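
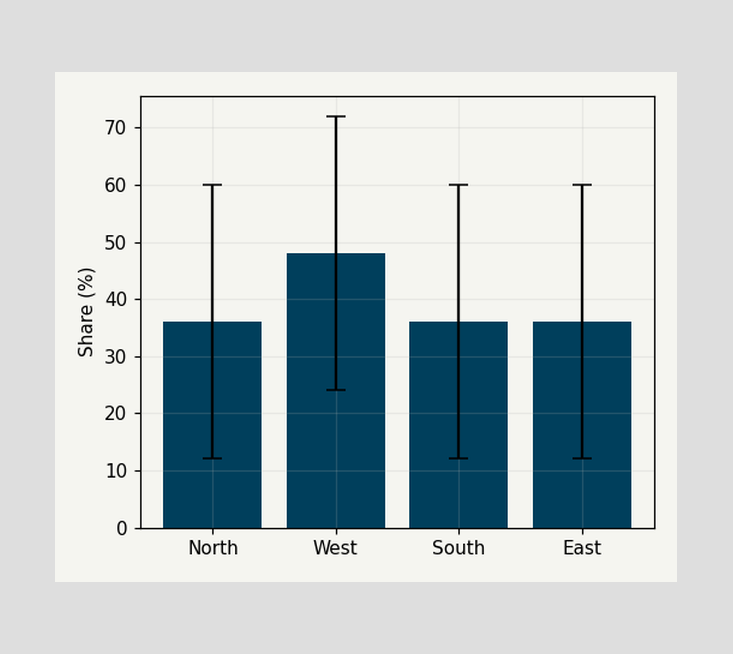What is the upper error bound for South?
The South bar's upper whisker reaches 60%.

60%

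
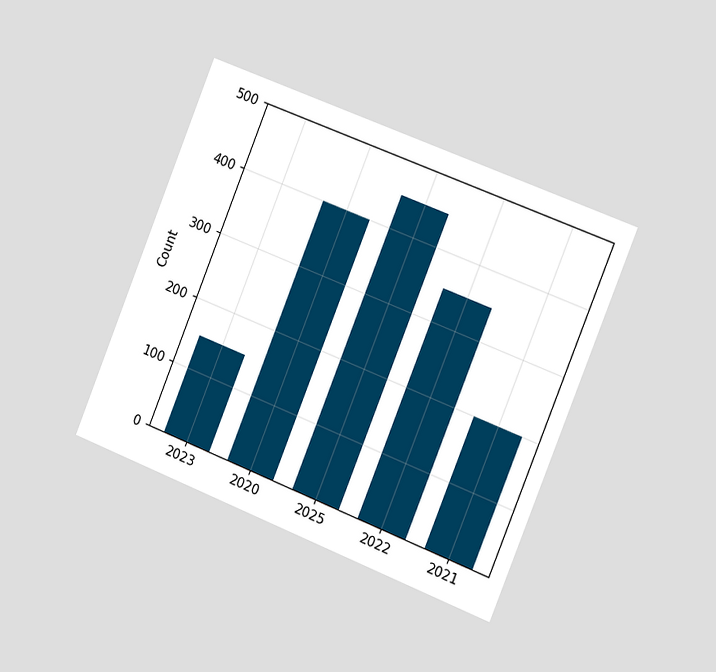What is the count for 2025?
The chart is tilted about 22° clockwise and viewed slightly from the right. Reading along the chart's y-axis, the 2025 bar reaches 450.

450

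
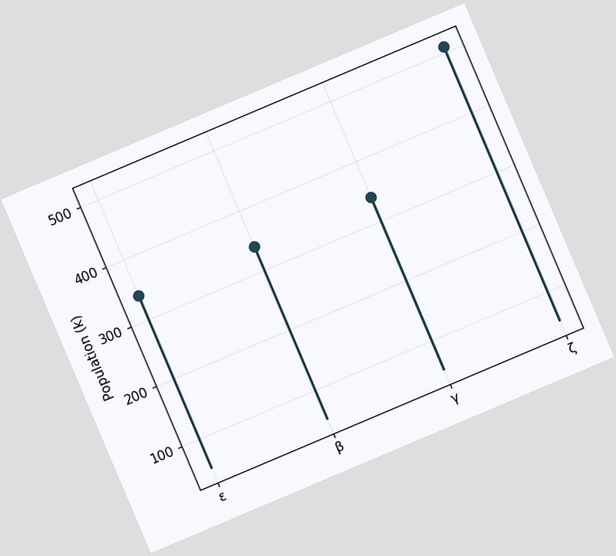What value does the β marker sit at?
340k

The chart is tilted about 23° counter-clockwise. The β marker sits at 340k.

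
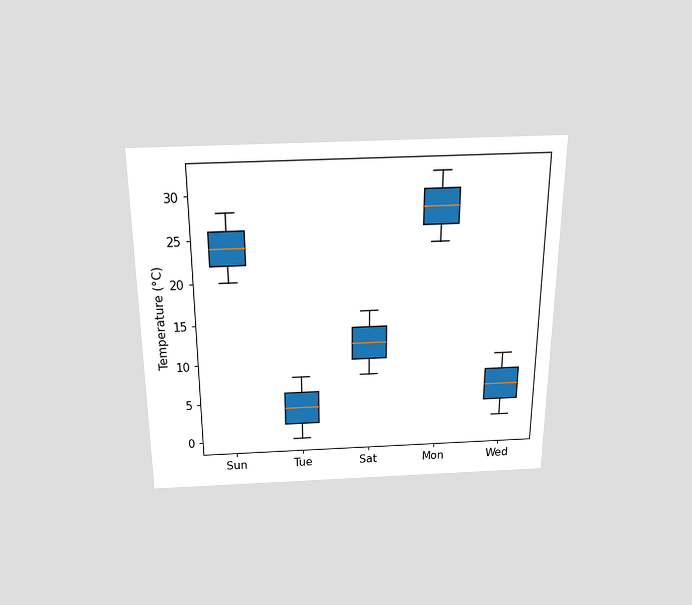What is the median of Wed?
The chart is viewed slightly from above. The median line in the Wed box sits at 6°C.

6°C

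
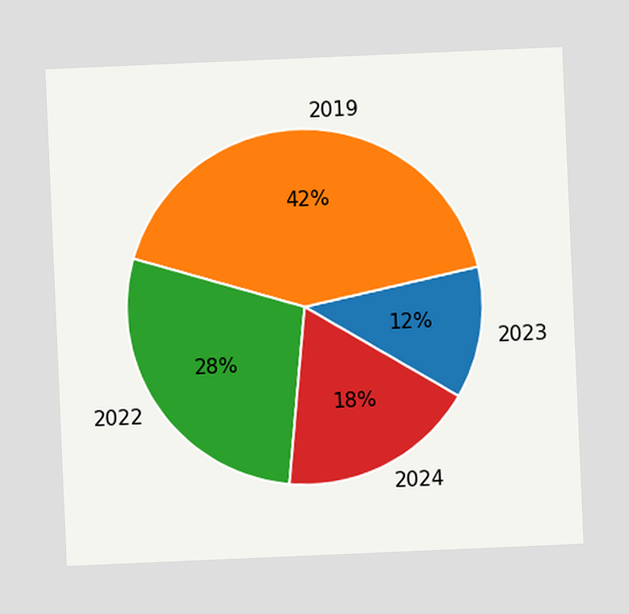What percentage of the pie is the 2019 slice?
The chart is tilted about 2° counter-clockwise. The 2019 slice takes up 42% of the pie.

42%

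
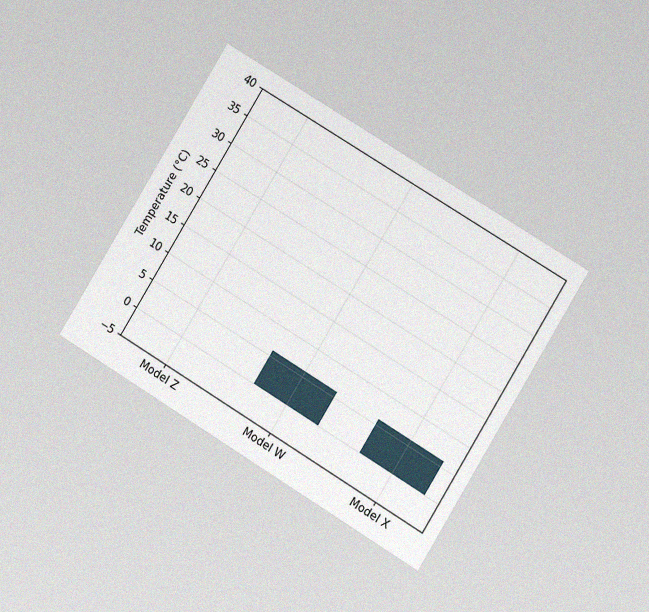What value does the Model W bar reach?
6°C

The chart is tilted about 31° clockwise and viewed at a slight angle, with some photo noise. Reading along the chart's y-axis, the Model W bar reaches 6°C.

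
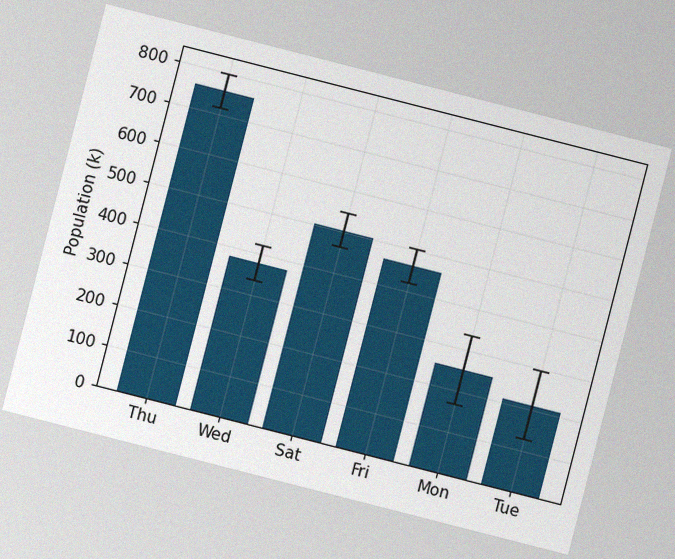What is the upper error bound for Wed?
420k

The chart is tilted about 14° clockwise, with some photo noise. The Wed bar's upper whisker reaches 420k.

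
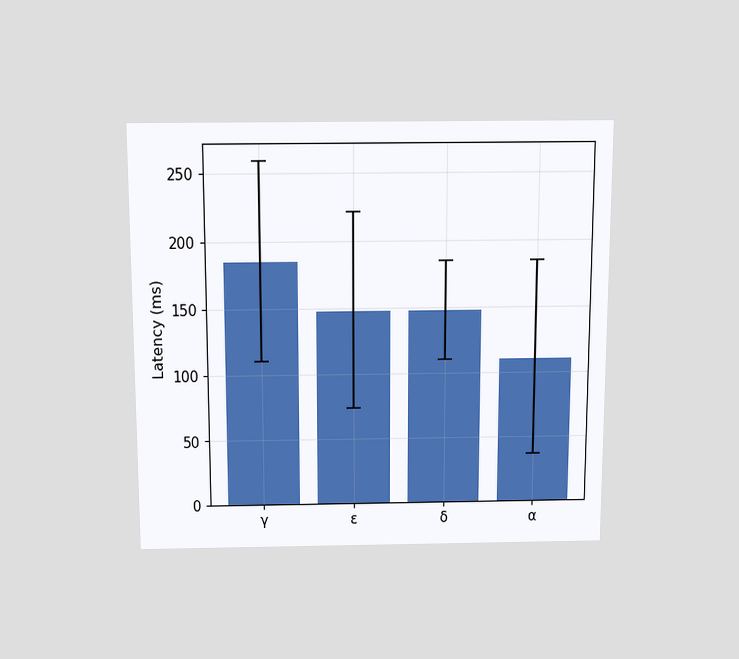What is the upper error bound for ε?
The chart is viewed slightly from above. The ε bar's upper whisker reaches 222ms.

222ms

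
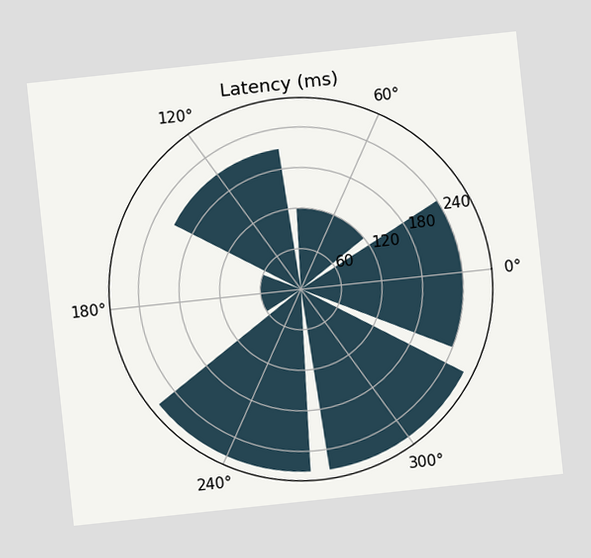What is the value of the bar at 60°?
120ms

The chart is tilted about 6° counter-clockwise. The bar at 60° reaches 120ms on the radial axis.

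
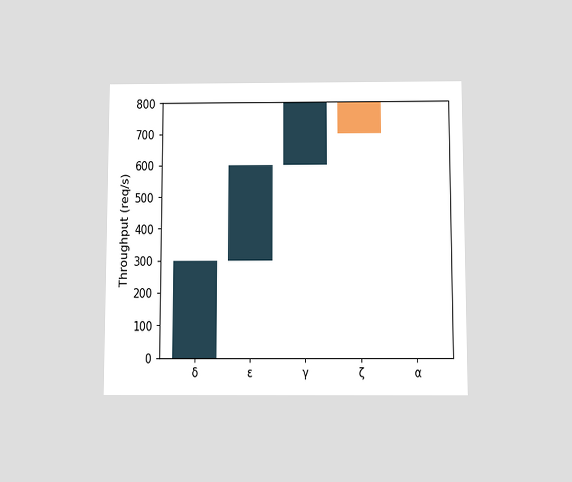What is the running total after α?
700req/s

The chart is viewed slightly from below. After α the running total reaches 700req/s.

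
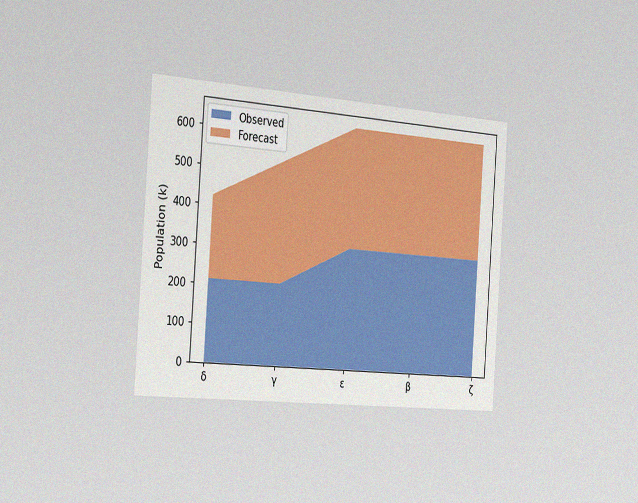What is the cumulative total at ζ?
636k

The chart is tilted about 4° clockwise and viewed slightly from the left, with some photo noise. The stacked total at ζ reaches 636k.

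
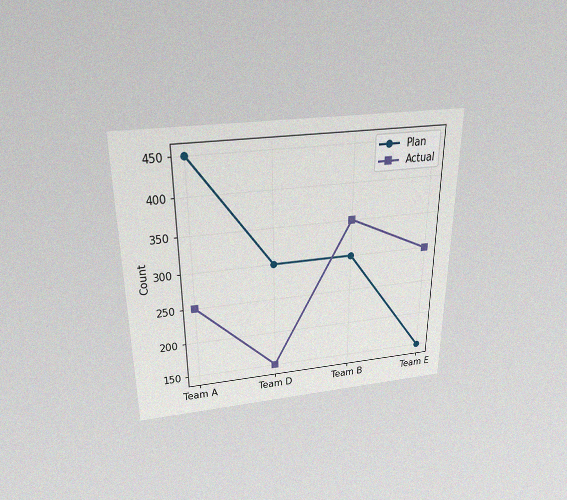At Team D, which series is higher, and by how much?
The chart is viewed slightly from above, with some photo noise. At Team D, Plan sits above the other line by 150.

Plan, by 150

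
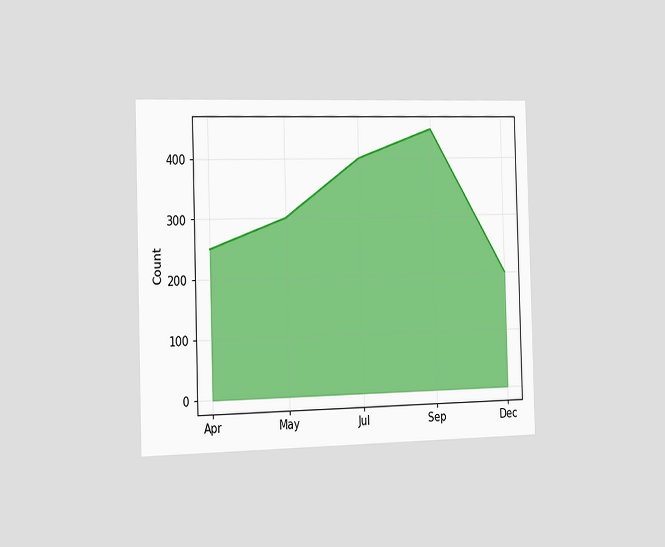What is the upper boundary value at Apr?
The chart is viewed slightly from the left. At Apr the upper boundary is at 250.

250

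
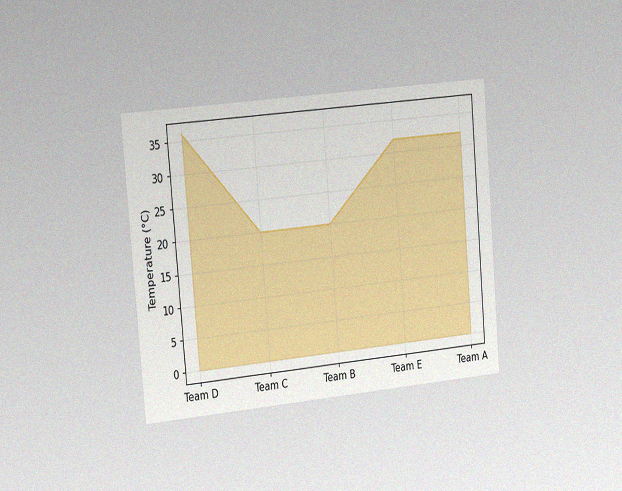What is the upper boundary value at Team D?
The chart is tilted about 5° counter-clockwise and viewed slightly from the left, with some photo noise. At Team D the upper boundary is at 36°C.

36°C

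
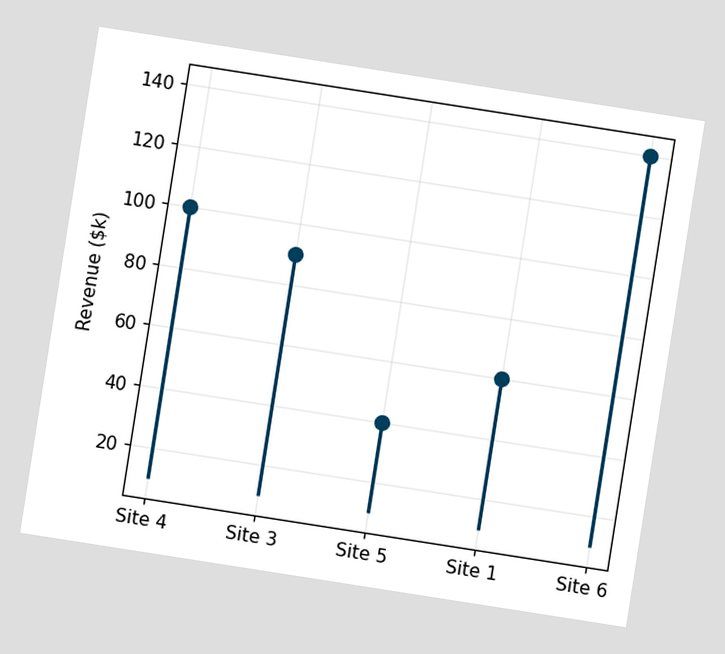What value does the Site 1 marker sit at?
The chart is tilted about 9° clockwise. The Site 1 marker sits at $60k.

$60k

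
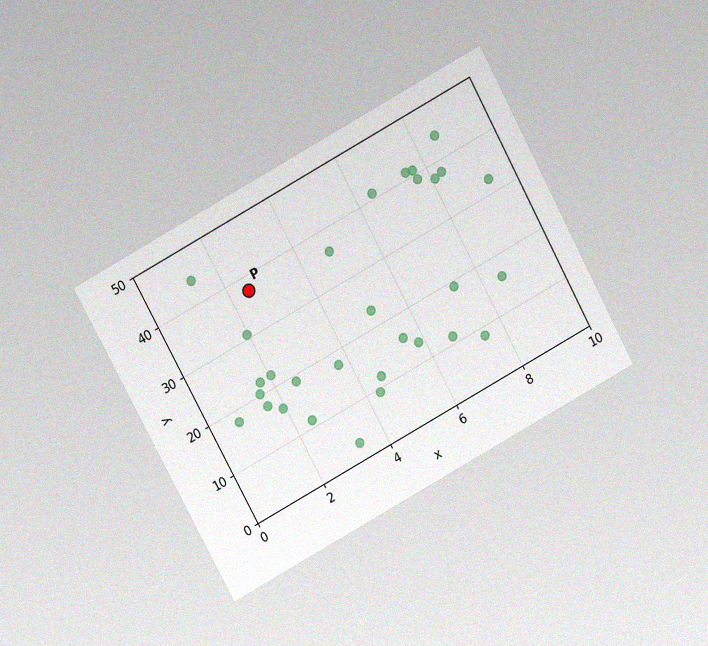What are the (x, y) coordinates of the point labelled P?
(2.5, 37.5)

The chart is tilted about 29° counter-clockwise and viewed at a slight angle, with some photo noise. Following the gridlines from P to each axis, P sits at (2.5, 37.5).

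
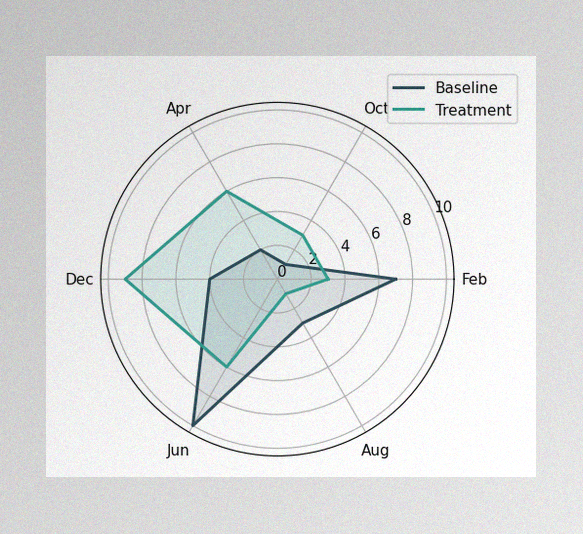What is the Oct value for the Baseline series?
The image has some photo noise and uneven lighting. On the Oct axis, Baseline reaches 1.

1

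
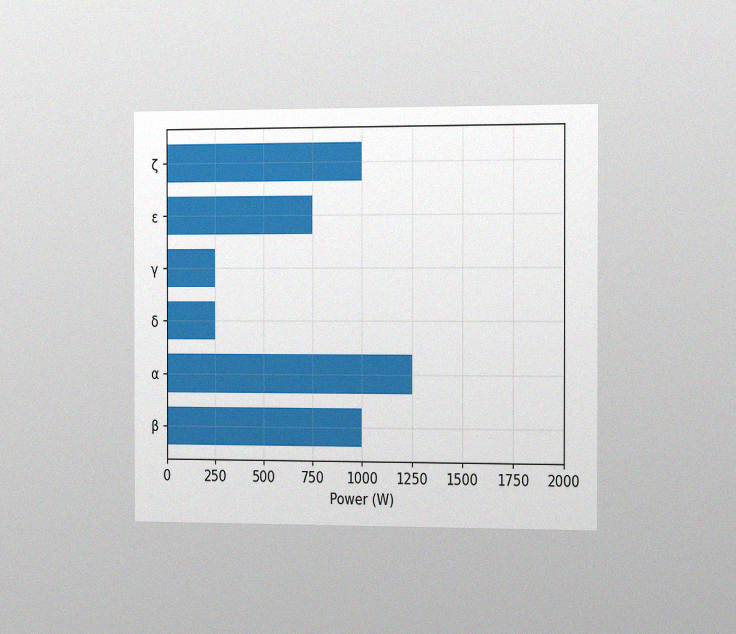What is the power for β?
The chart is viewed slightly from the right, with some photo noise. Reading along the chart's x-axis, the β bar reaches 1000W.

1000W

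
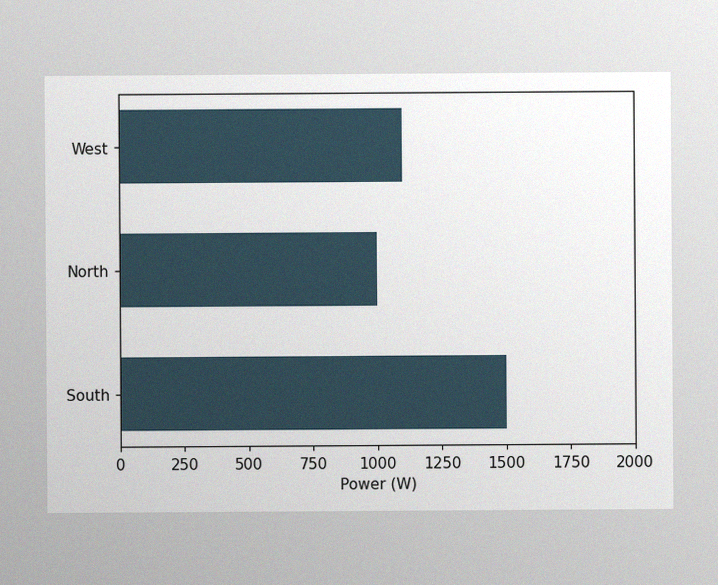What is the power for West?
1100W

The image has some photo noise and uneven lighting. Reading along the chart's x-axis, the West bar reaches 1100W.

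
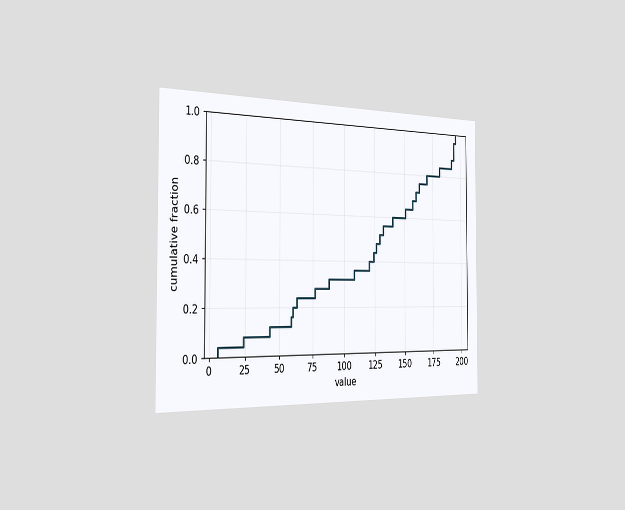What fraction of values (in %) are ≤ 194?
The chart is viewed slightly from the left. At x=194 the ECDF step is at 96%.

96%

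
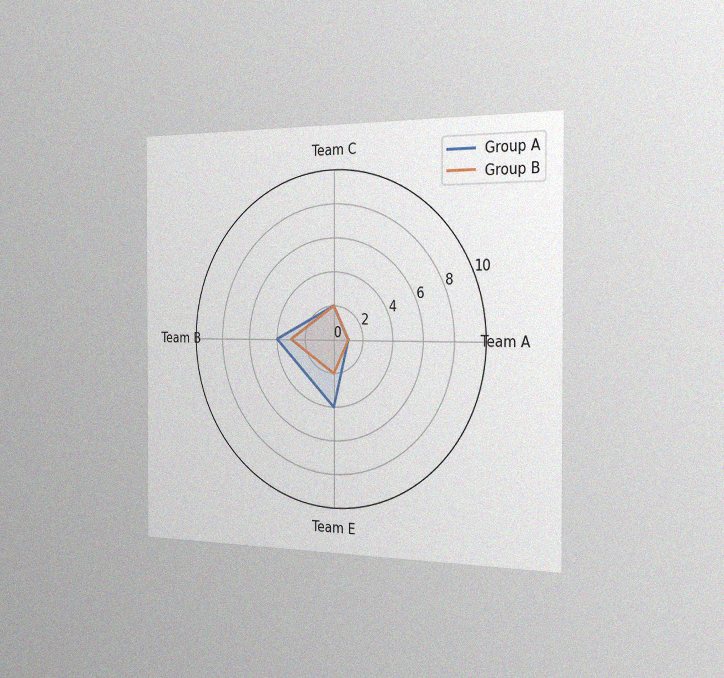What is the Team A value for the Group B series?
1

The chart is viewed slightly from the right, with some photo noise. On the Team A axis, Group B reaches 1.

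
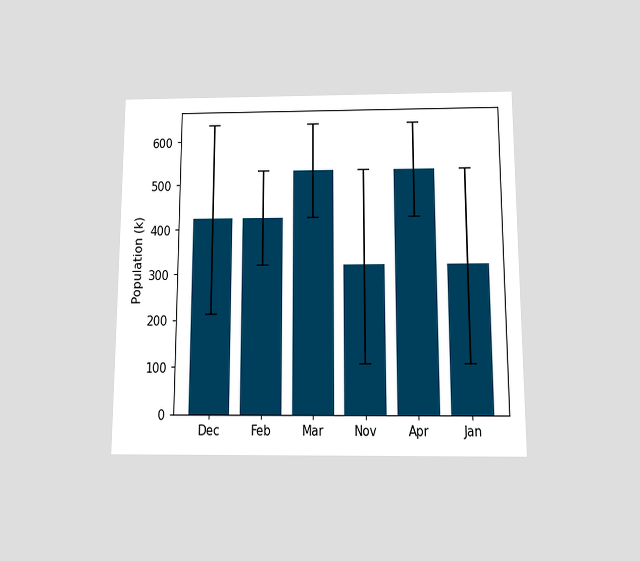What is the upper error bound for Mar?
The chart is viewed slightly from below. The Mar bar's upper whisker reaches 636k.

636k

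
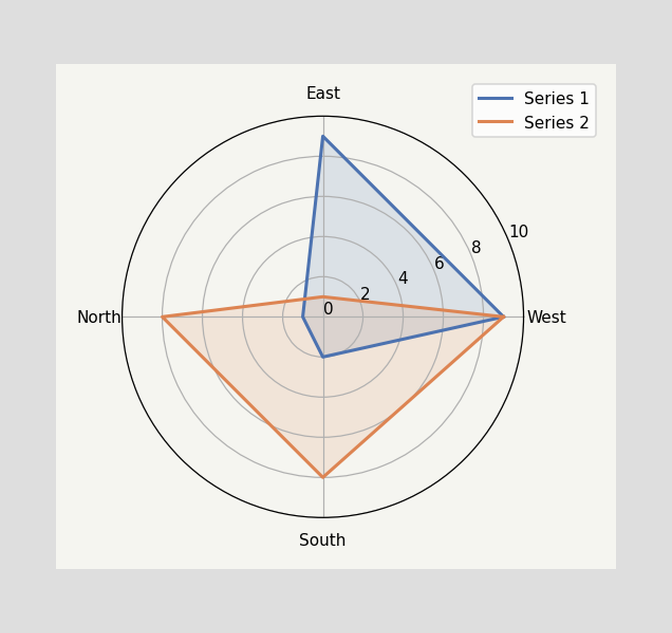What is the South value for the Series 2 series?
8

On the South axis, Series 2 reaches 8.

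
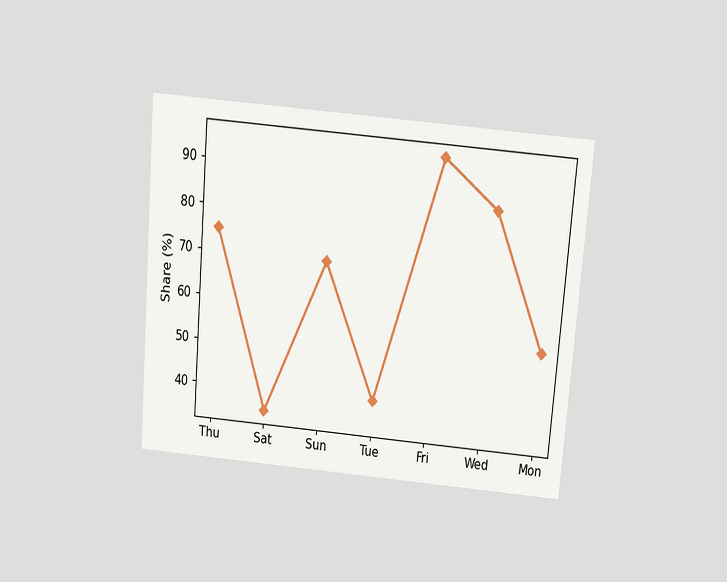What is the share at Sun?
The chart is tilted about 5° clockwise and viewed slightly from above. At Sun, the line is at 70%.

70%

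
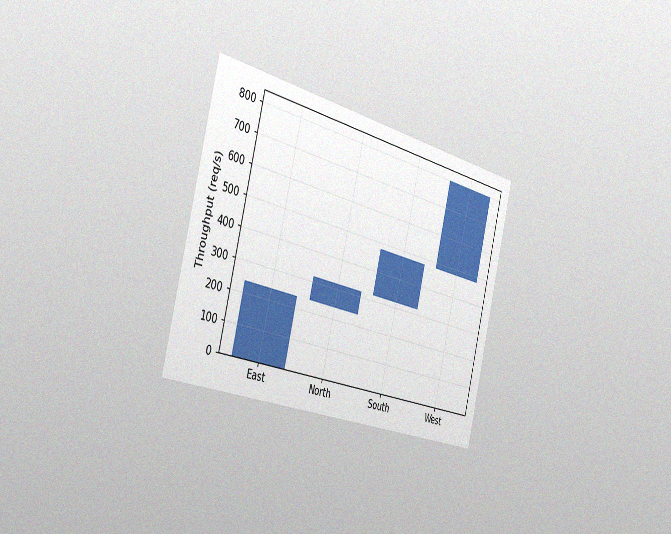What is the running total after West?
800req/s

The chart is tilted about 14° clockwise and viewed slightly from the left, with some photo noise. After West the running total reaches 800req/s.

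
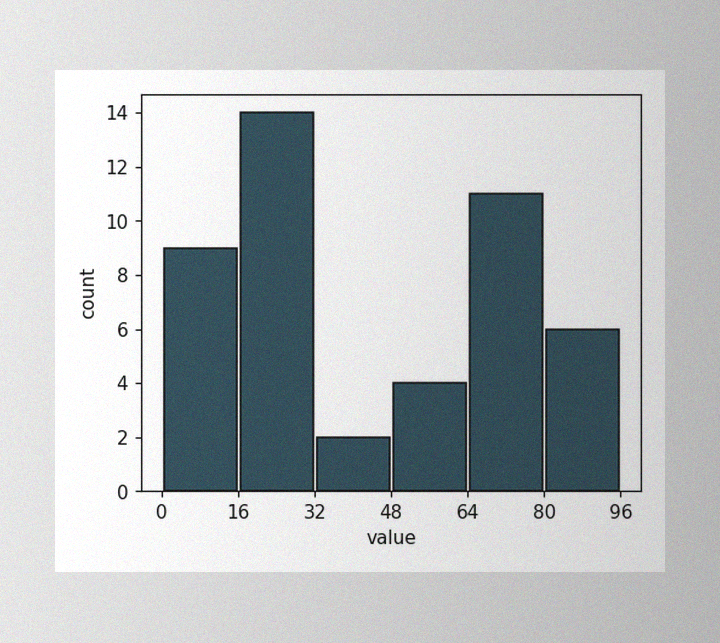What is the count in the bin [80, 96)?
6

The image has some photo noise and uneven lighting. The [80, 96) bin has height 6.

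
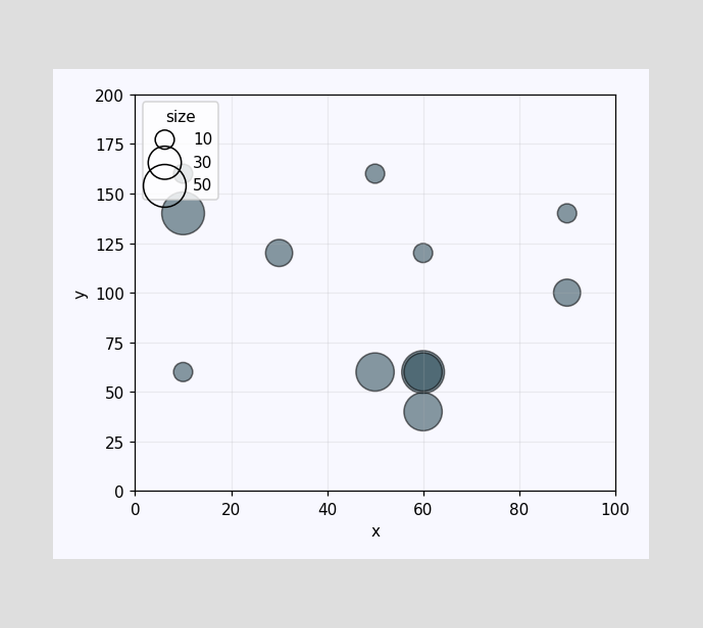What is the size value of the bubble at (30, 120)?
Matching the bubble at (30, 120) against the size legend gives 20.

20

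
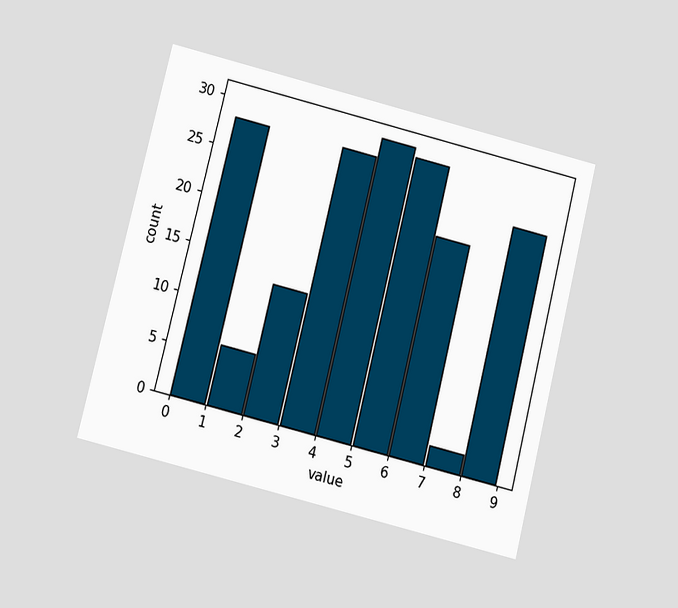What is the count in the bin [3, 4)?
The chart is tilted about 14° clockwise and viewed slightly from below. The [3, 4) bin has height 28.

28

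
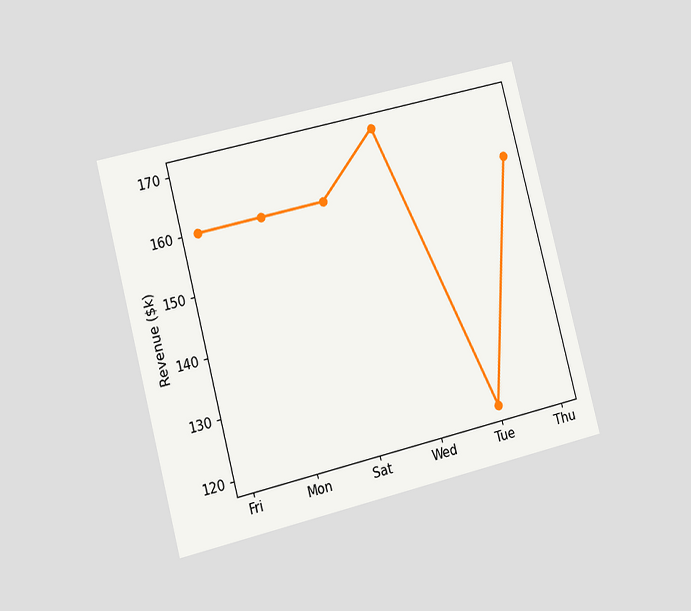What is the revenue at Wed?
The chart is tilted about 14° counter-clockwise and viewed slightly from the left. At Wed, the line is at $170k.

$170k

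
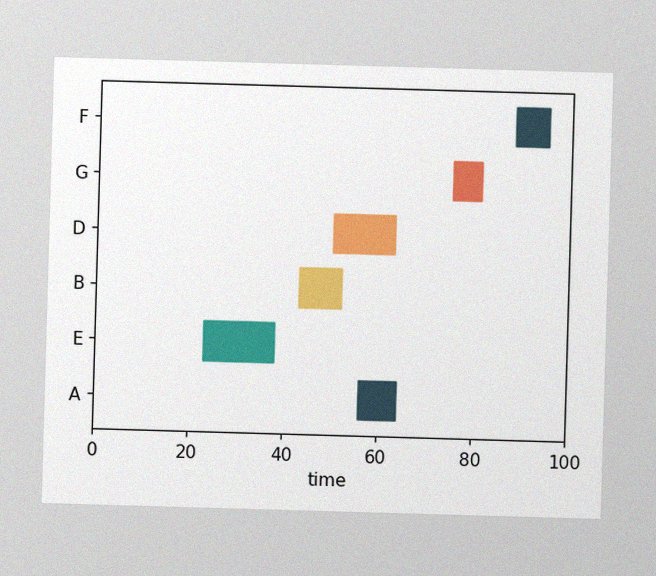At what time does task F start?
The image has some photo noise and uneven lighting. The F bar begins at t=88.

88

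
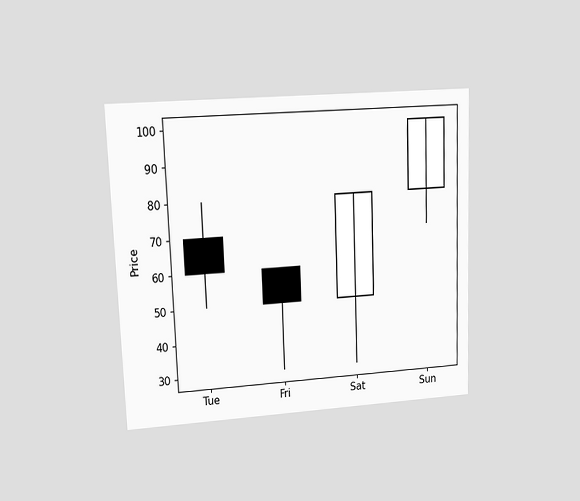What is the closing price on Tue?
The chart is tilted about 2° counter-clockwise and viewed at a slight angle. The Tue candle closes at 60.

60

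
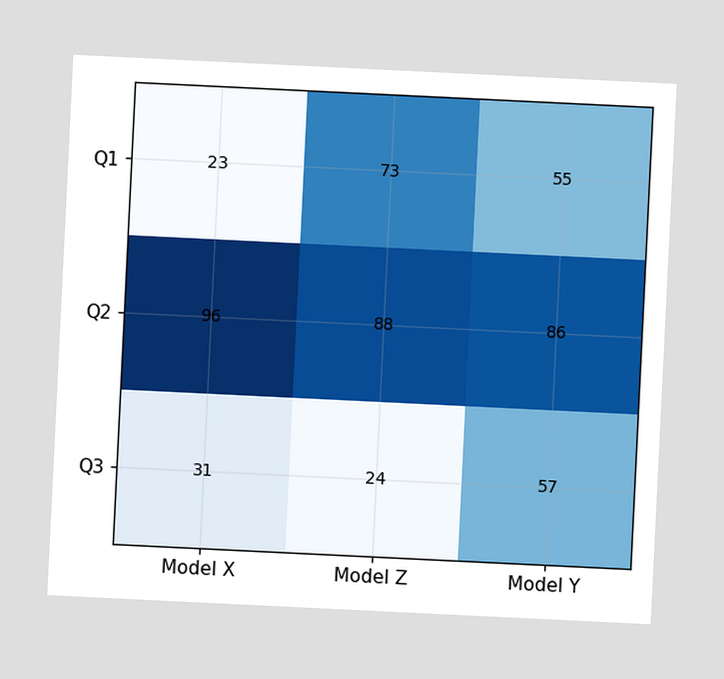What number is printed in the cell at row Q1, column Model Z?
The chart is tilted about 3° clockwise. The (Q1, Model Z) cell reads 73.

73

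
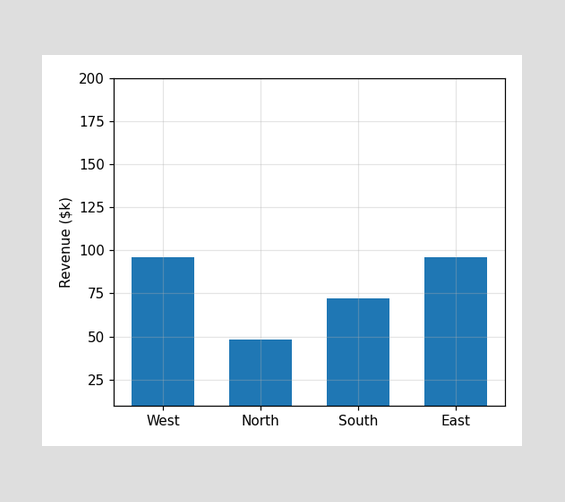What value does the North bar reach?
$48k

Reading along the chart's y-axis, the North bar reaches $48k.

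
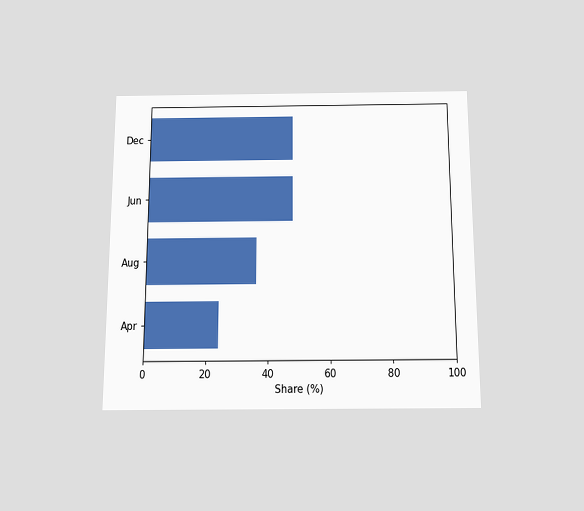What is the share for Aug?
The chart is viewed slightly from below. Reading along the chart's x-axis, the Aug bar reaches 36%.

36%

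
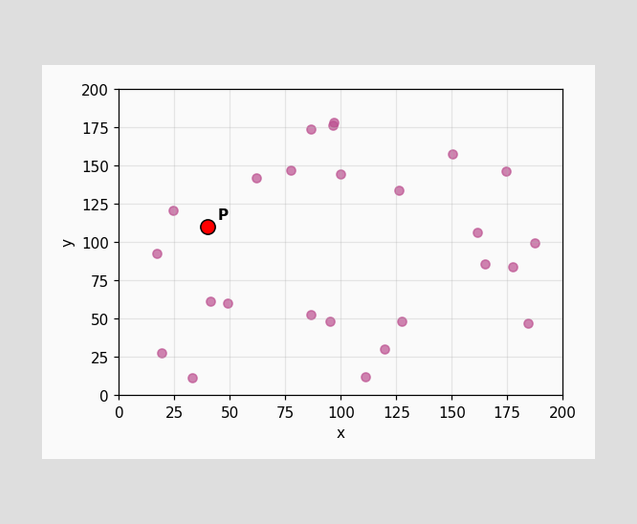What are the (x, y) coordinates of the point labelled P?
(40, 110)

Following the gridlines from P to each axis, P sits at (40, 110).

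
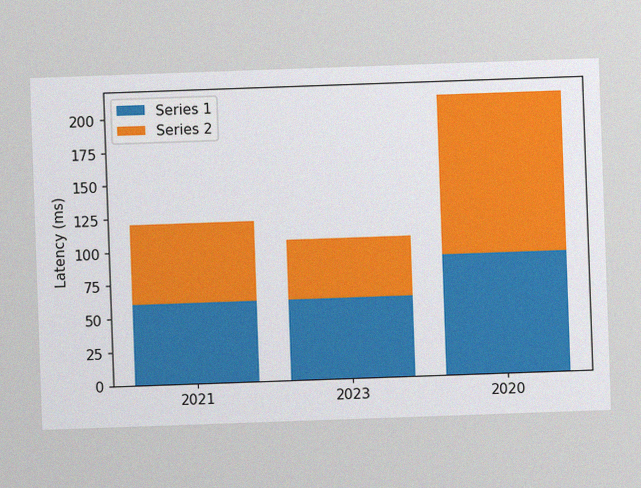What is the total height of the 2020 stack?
210ms

The chart is tilted about 2° counter-clockwise, with some photo noise. The 2020 stack's top reaches 210ms on the y-axis.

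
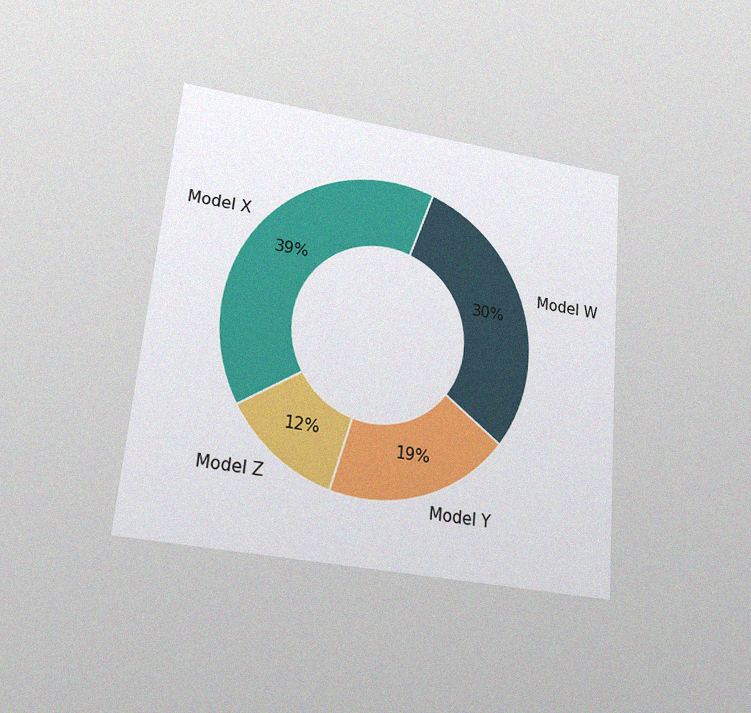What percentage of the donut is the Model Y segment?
19%

The chart is tilted about 5° clockwise and viewed slightly from below, with some photo noise. The Model Y segment takes up 19% of the ring.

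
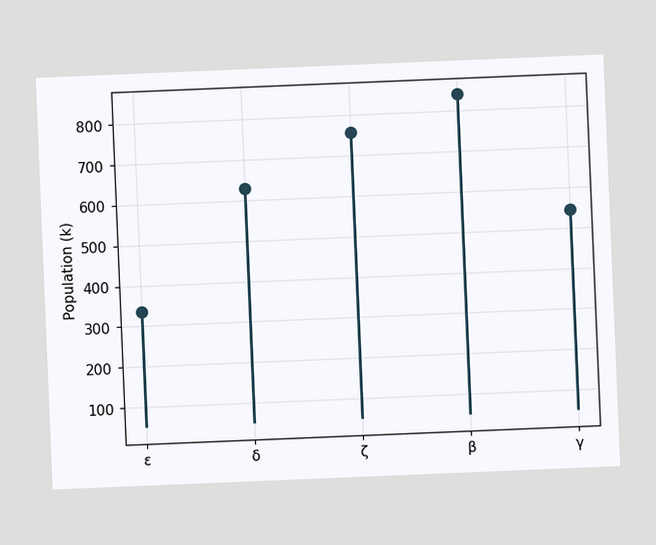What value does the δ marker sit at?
The chart is tilted about 2° counter-clockwise. The δ marker sits at 630k.

630k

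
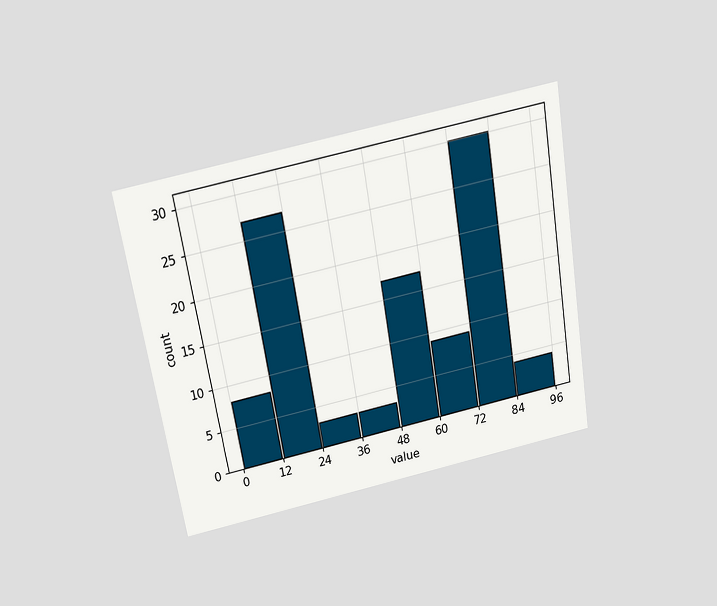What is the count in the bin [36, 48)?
3

The chart is tilted about 9° counter-clockwise and viewed slightly from above. The [36, 48) bin has height 3.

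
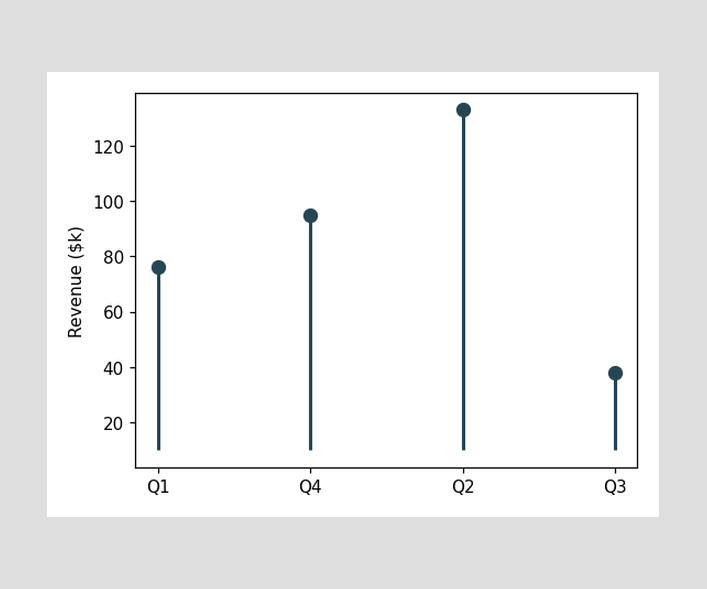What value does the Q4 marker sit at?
The Q4 marker sits at $95k.

$95k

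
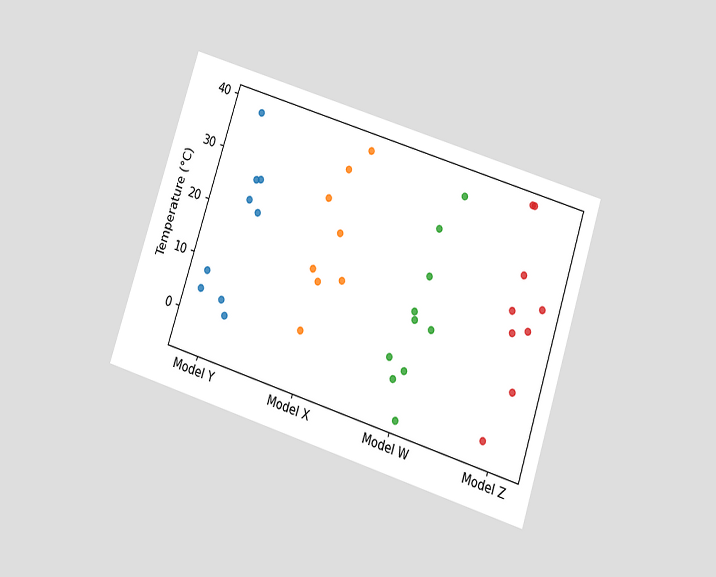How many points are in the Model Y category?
The chart is tilted about 18° clockwise and viewed slightly from below. Counting the markers in the Model Y column gives 9.

9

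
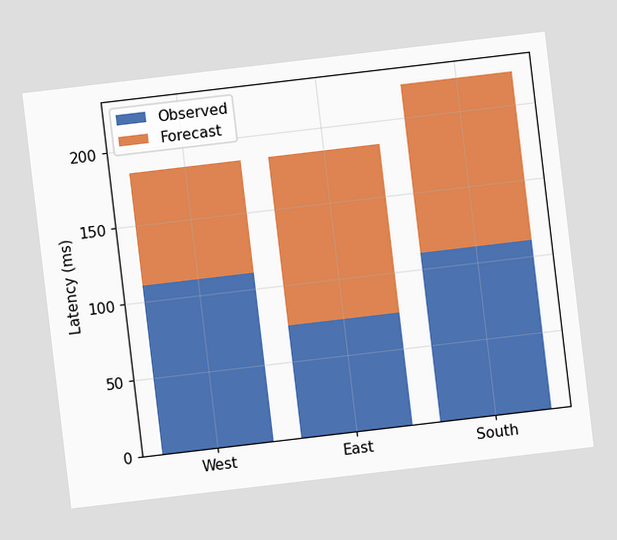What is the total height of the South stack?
The chart is tilted about 7° counter-clockwise. The South stack's top reaches 222ms on the y-axis.

222ms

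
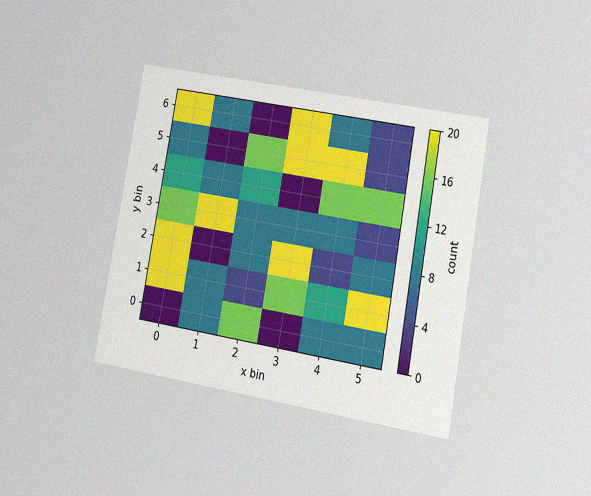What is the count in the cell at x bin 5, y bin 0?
8

The chart is tilted about 10° clockwise and viewed at a slight angle, with some photo noise. Matching the cell (5, 0) against the colorbar gives 8.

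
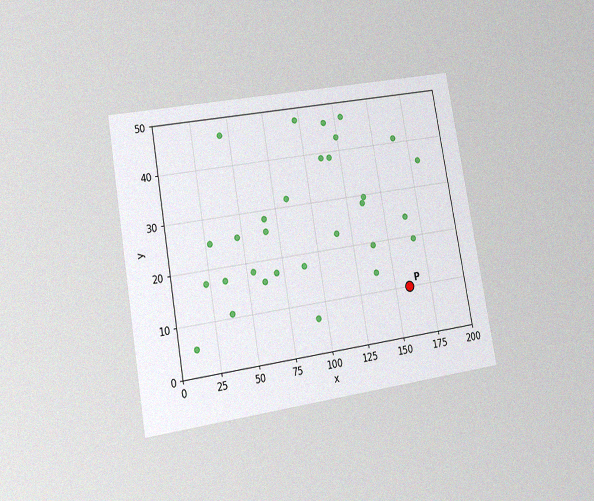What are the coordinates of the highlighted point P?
The chart is tilted about 10° counter-clockwise and viewed at a slight angle, with some photo noise. Following the gridlines from P to each axis, P sits at (160, 10).

(160, 10)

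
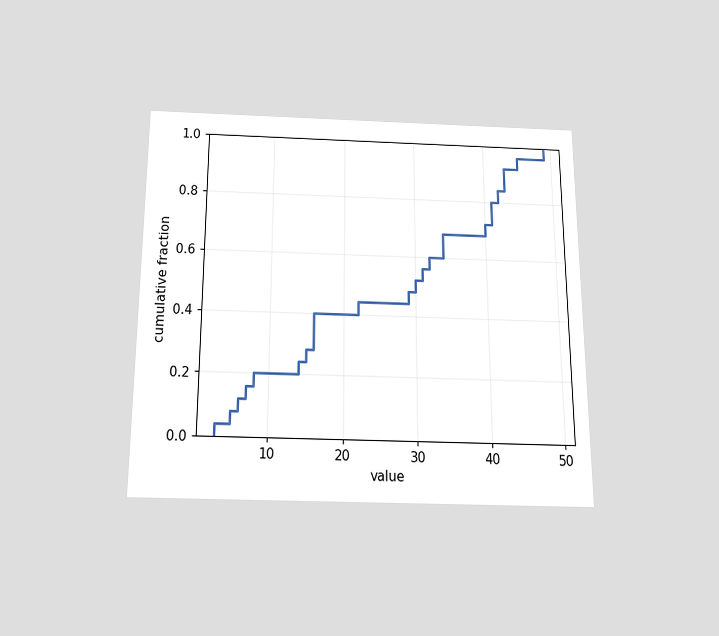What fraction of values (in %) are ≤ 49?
The chart is viewed slightly from below. At x=49 the ECDF step is at 100%.

100%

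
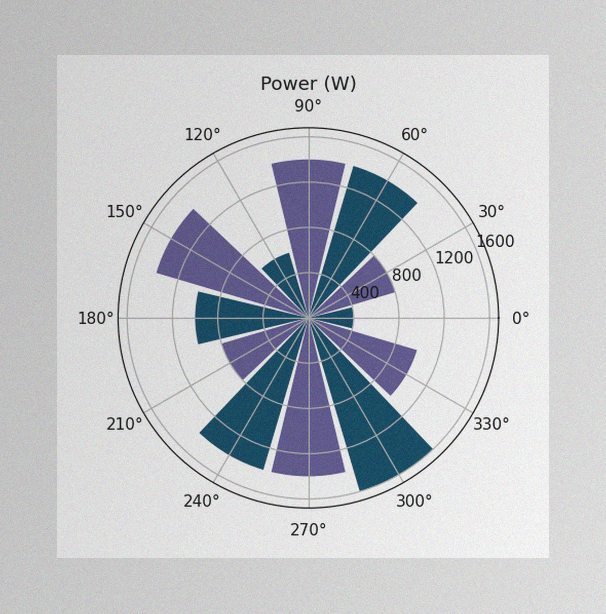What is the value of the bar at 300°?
The image has some photo noise and uneven lighting. The bar at 300° reaches 1600W on the radial axis.

1600W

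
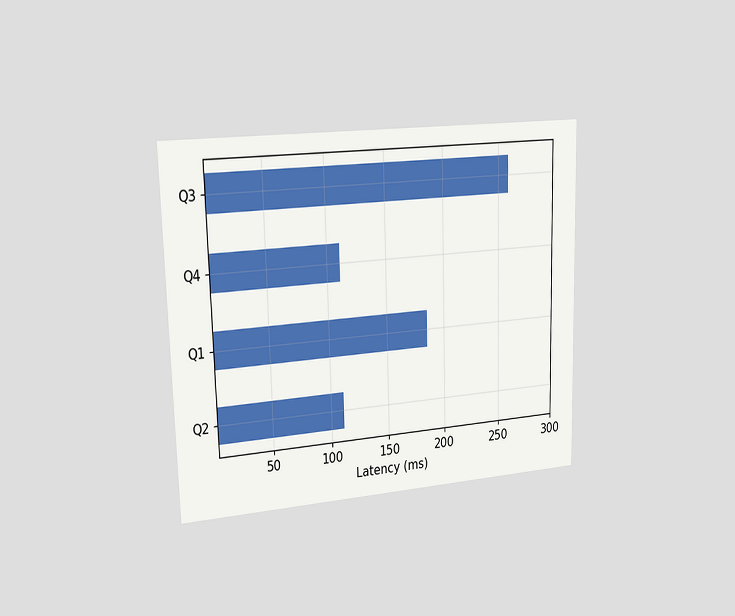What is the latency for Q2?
The chart is viewed slightly from the left. Reading along the chart's x-axis, the Q2 bar reaches 111ms.

111ms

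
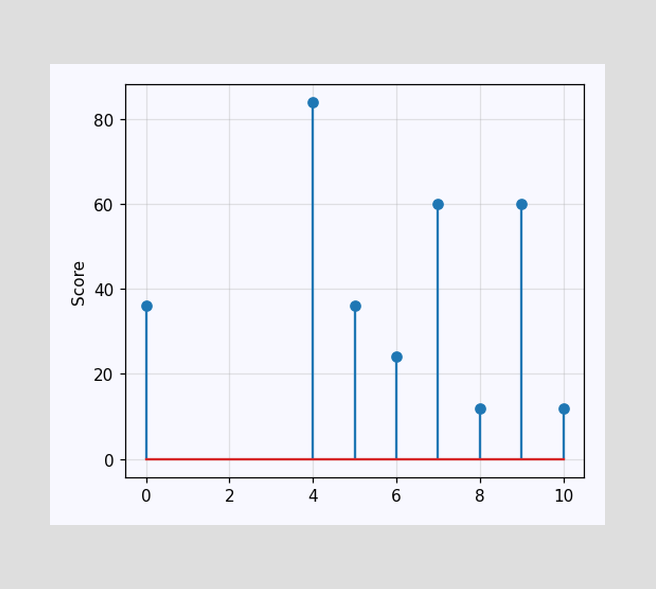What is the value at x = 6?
24

The stem at x=6 reaches 24.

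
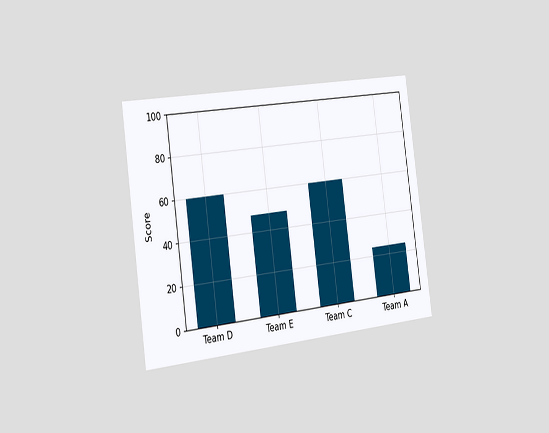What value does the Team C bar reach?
60

The chart is tilted about 8° counter-clockwise and viewed slightly from the left. Reading along the chart's y-axis, the Team C bar reaches 60.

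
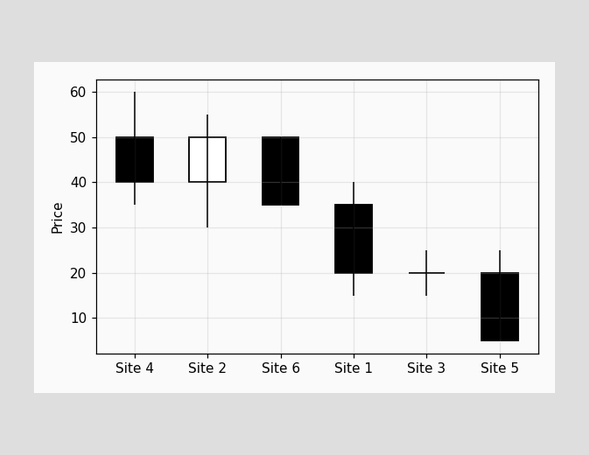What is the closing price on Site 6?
35

The Site 6 candle closes at 35.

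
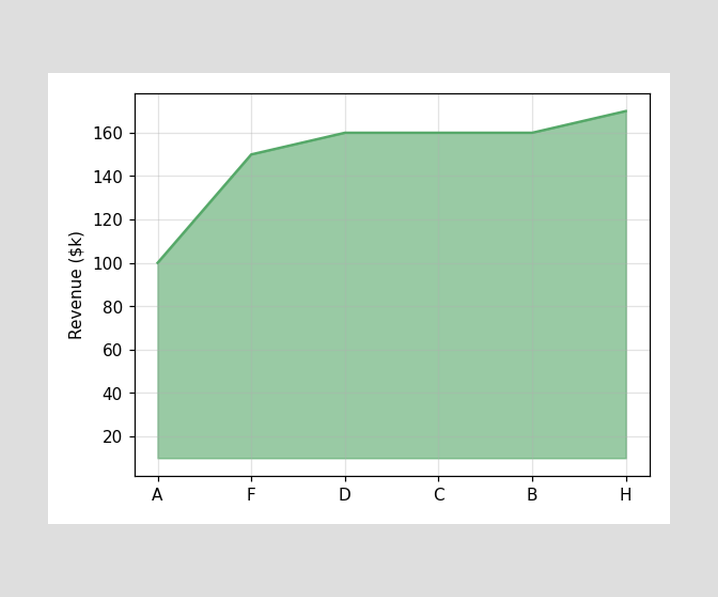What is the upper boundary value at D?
At D the upper boundary is at $160k.

$160k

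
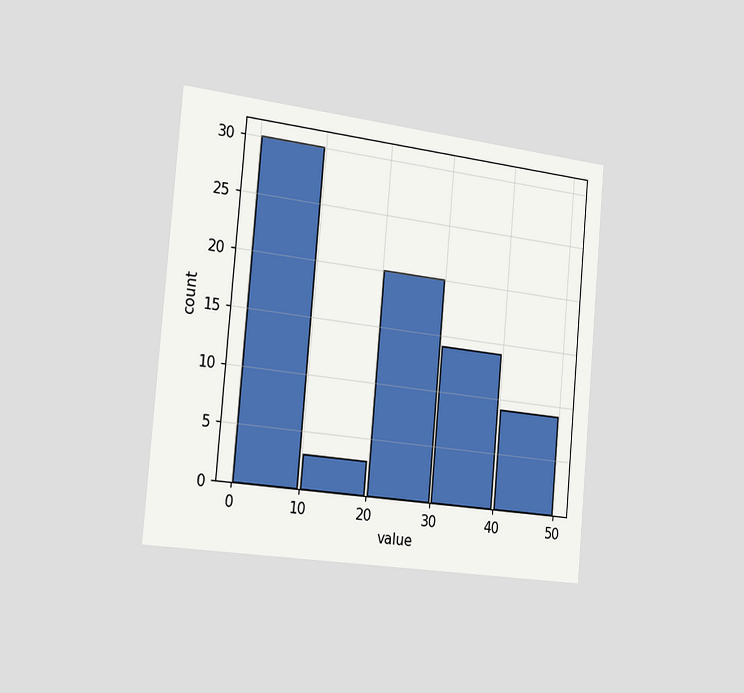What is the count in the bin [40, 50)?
The chart is tilted about 5° clockwise and viewed slightly from the left. The [40, 50) bin has height 9.

9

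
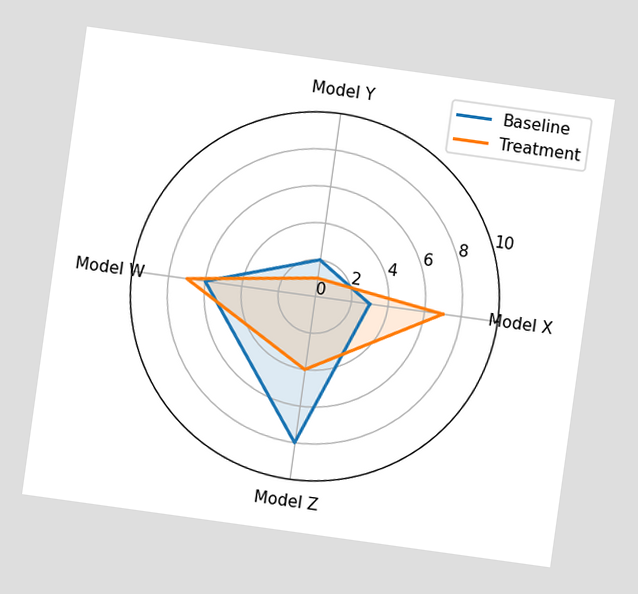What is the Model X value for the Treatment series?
7

The chart is tilted about 8° clockwise. On the Model X axis, Treatment reaches 7.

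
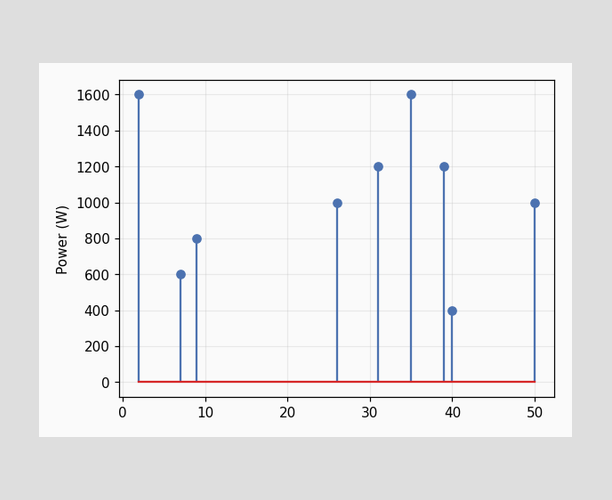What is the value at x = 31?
1200W

The stem at x=31 reaches 1200W.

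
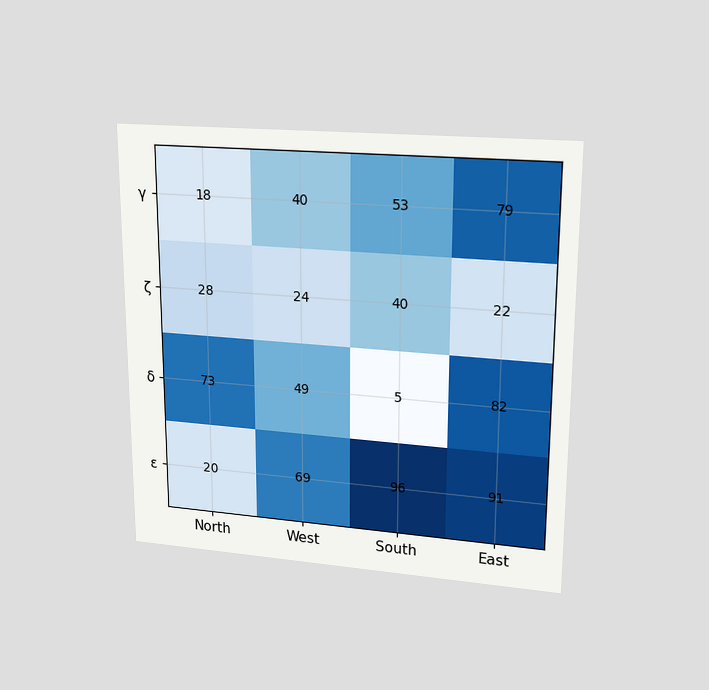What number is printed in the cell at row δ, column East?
The chart is viewed at a slight angle. The (δ, East) cell reads 82.

82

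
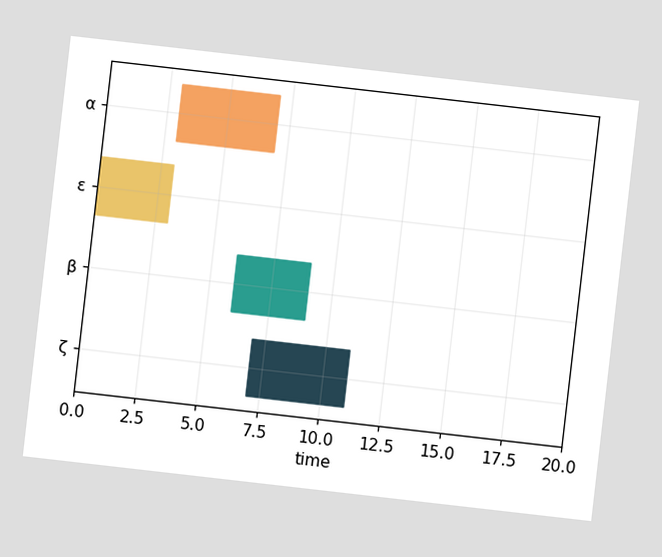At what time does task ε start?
0

The chart is tilted about 7° clockwise. The ε bar begins at t=0.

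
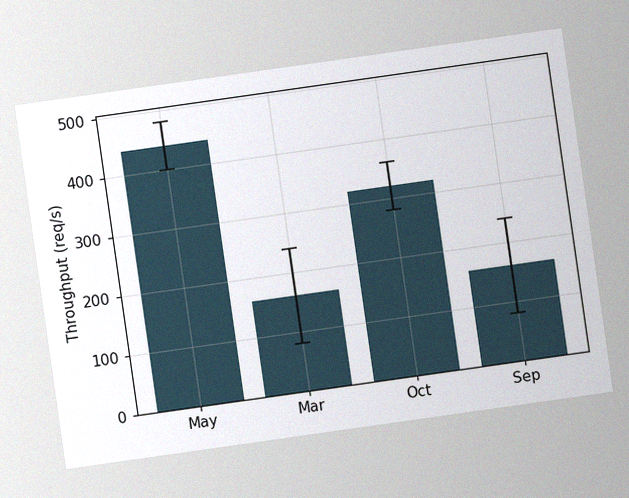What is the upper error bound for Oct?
360req/s

The chart is tilted about 8° counter-clockwise, with some photo noise. The Oct bar's upper whisker reaches 360req/s.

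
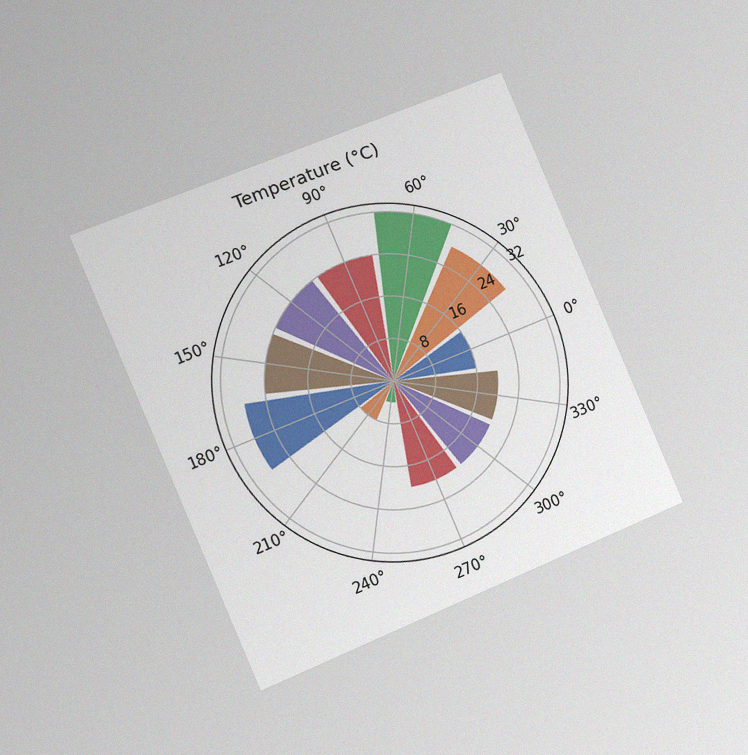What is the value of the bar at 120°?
The chart is tilted about 23° counter-clockwise and viewed slightly from the left, with some photo noise. The bar at 120° reaches 24°C on the radial axis.

24°C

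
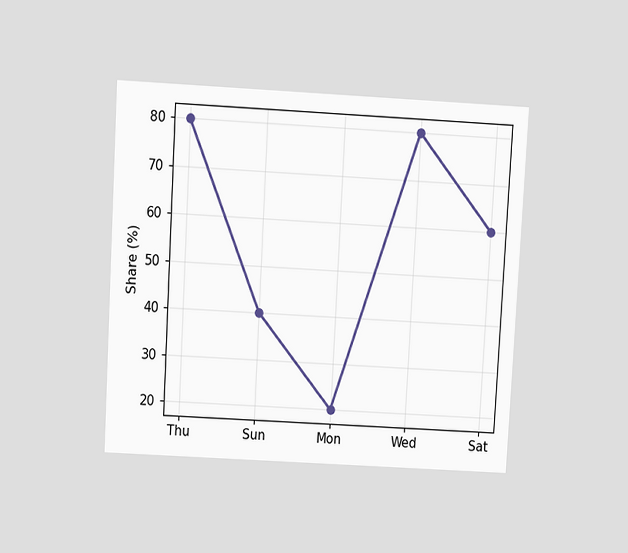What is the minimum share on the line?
20%

The chart is tilted about 3° clockwise and viewed slightly from above. The lowest point is at Mon, and reading across to the y-axis gives 20%.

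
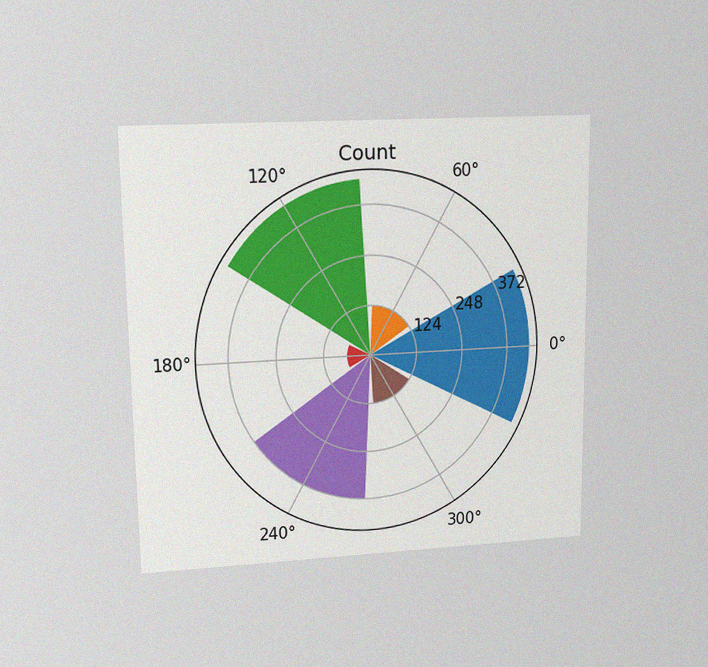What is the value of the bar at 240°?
372

The chart is viewed at a slight angle, with some photo noise. The bar at 240° reaches 372 on the radial axis.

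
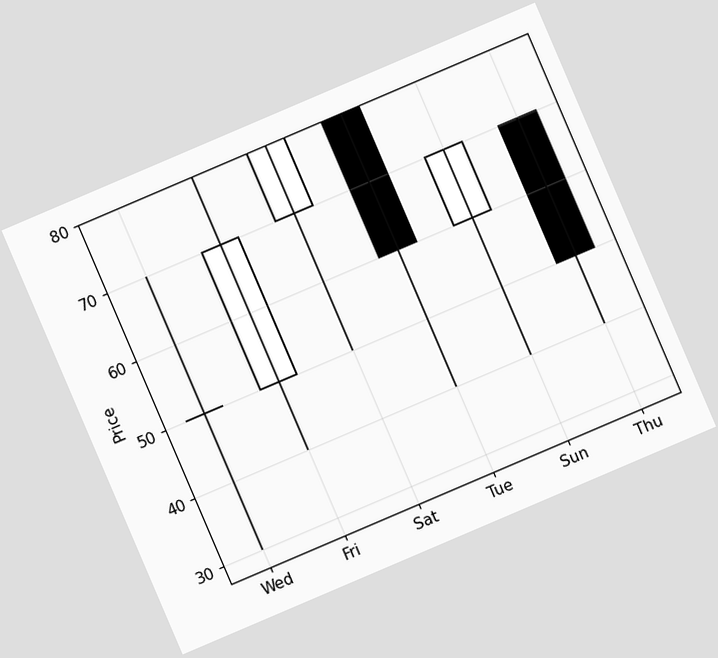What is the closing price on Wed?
50

The chart is tilted about 23° counter-clockwise. The Wed candle closes at 50.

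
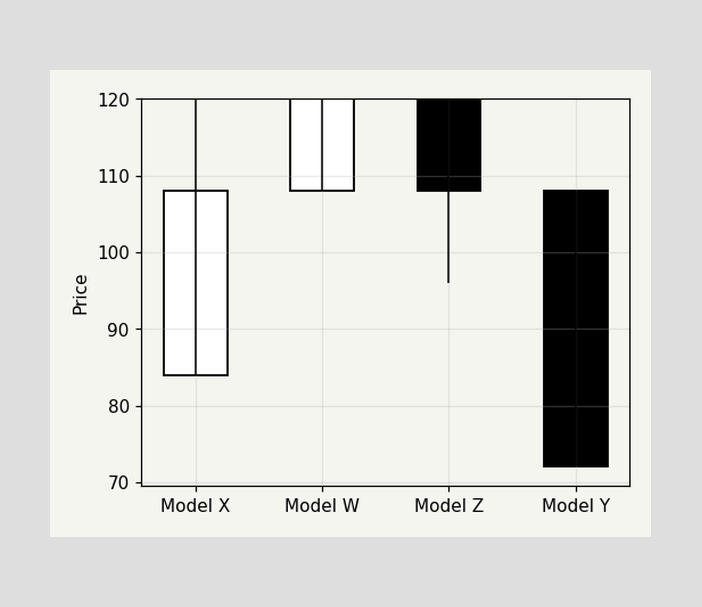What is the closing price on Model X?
The Model X candle closes at 108.

108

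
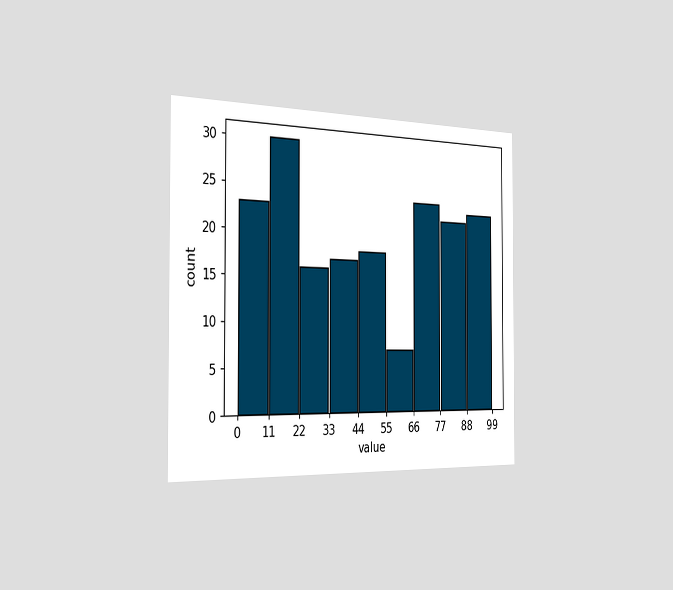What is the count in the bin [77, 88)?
The chart is viewed slightly from the left. The [77, 88) bin has height 22.

22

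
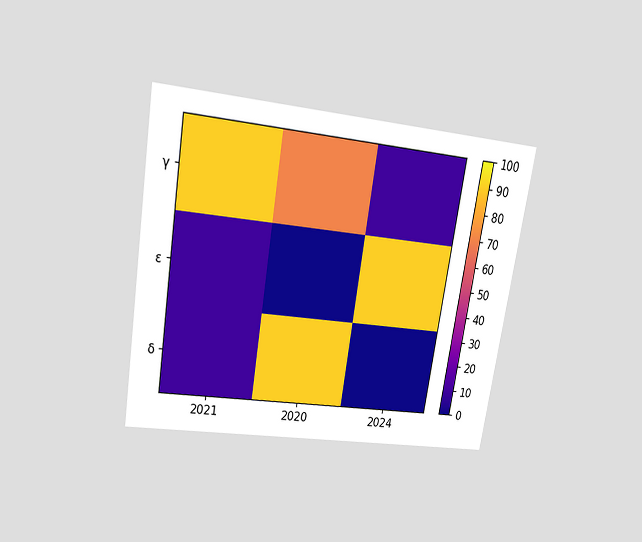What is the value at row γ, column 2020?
The chart is tilted about 9° clockwise and viewed slightly from above. Matching cell (γ, 2020) against the colorbar gives 70.

70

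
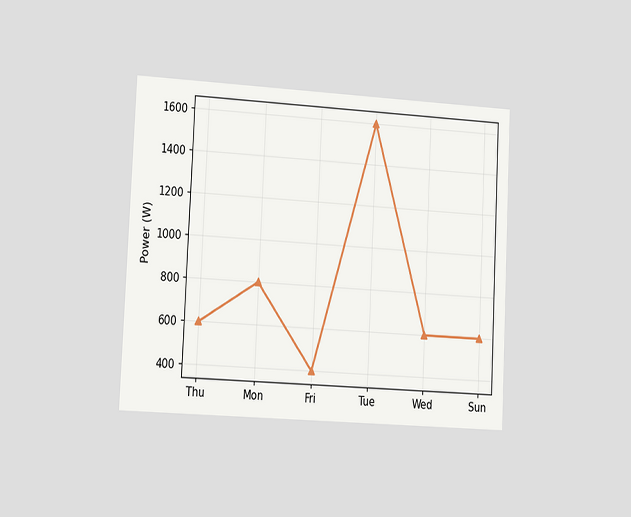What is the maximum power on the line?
1600W

The chart is tilted about 3° clockwise and viewed slightly from the left. The highest point is at Tue, and reading across to the y-axis gives 1600W.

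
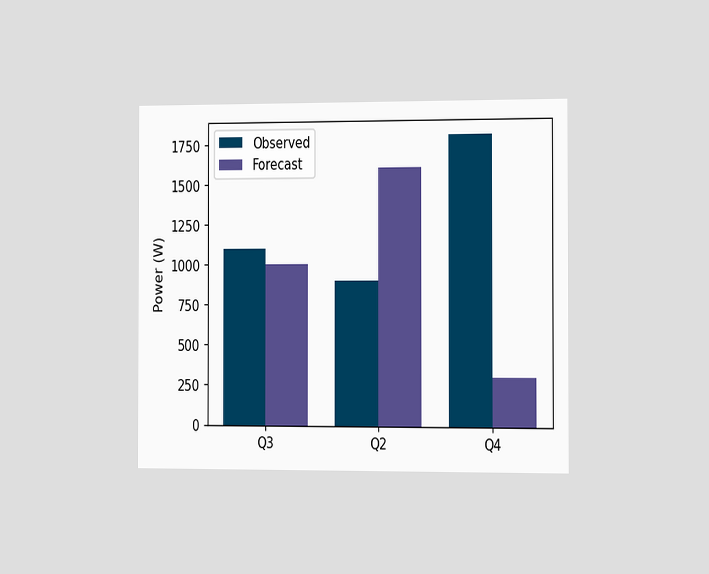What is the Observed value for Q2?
900W

The chart is viewed slightly from the right. The Observed bar at Q2 reaches 900W on the y-axis.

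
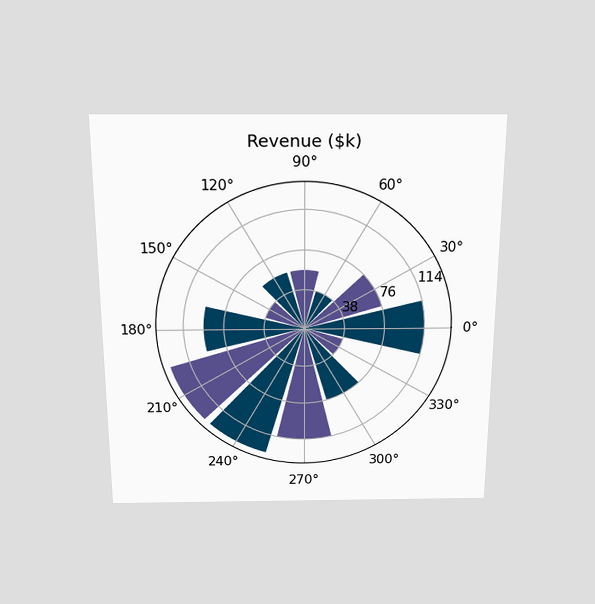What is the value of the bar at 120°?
$57k

The chart is viewed slightly from above. The bar at 120° reaches $57k on the radial axis.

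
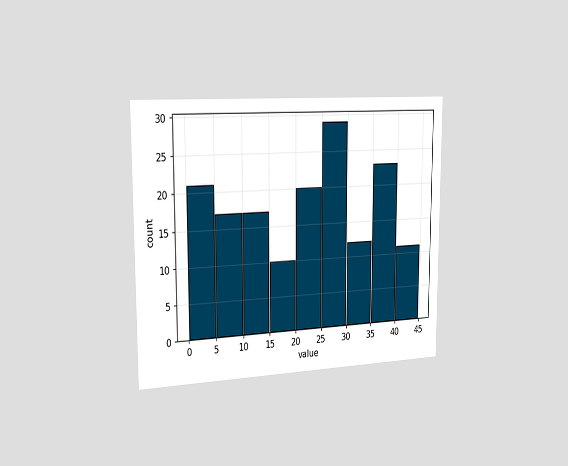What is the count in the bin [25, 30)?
29

The chart is viewed slightly from the left. The [25, 30) bin has height 29.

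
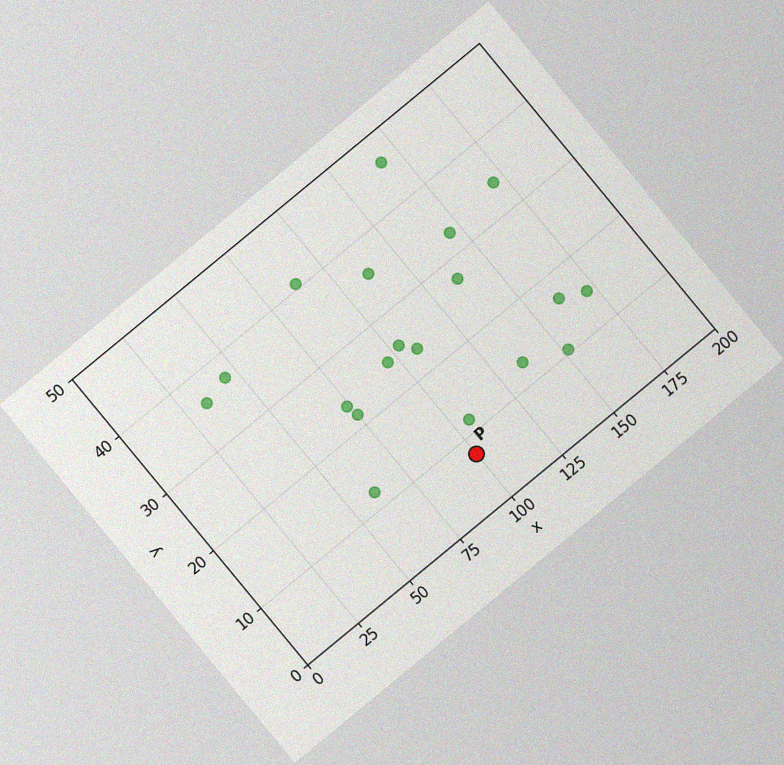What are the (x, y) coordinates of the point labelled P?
The chart is tilted about 40° counter-clockwise, with some photo noise. Following the gridlines from P to each axis, P sits at (100, 7.5).

(100, 7.5)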